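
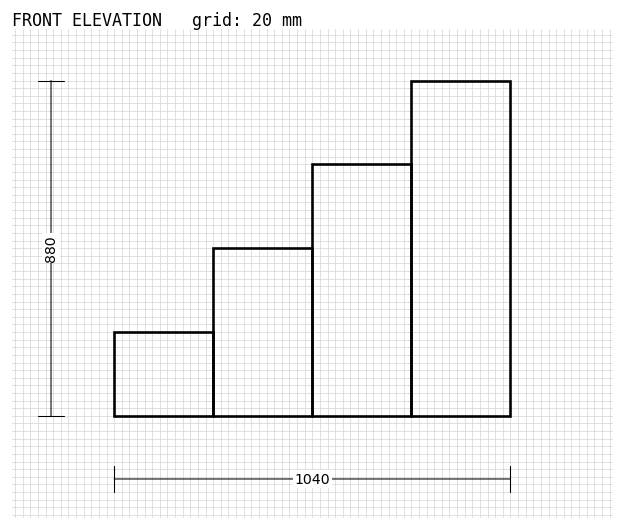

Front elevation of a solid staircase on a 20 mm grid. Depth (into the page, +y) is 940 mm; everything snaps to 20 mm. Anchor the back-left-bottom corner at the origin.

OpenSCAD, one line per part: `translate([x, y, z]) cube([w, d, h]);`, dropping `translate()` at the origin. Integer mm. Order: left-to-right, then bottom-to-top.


cube([260, 940, 220]);
translate([260, 0, 0]) cube([260, 940, 440]);
translate([520, 0, 0]) cube([260, 940, 660]);
translate([780, 0, 0]) cube([260, 940, 880]);


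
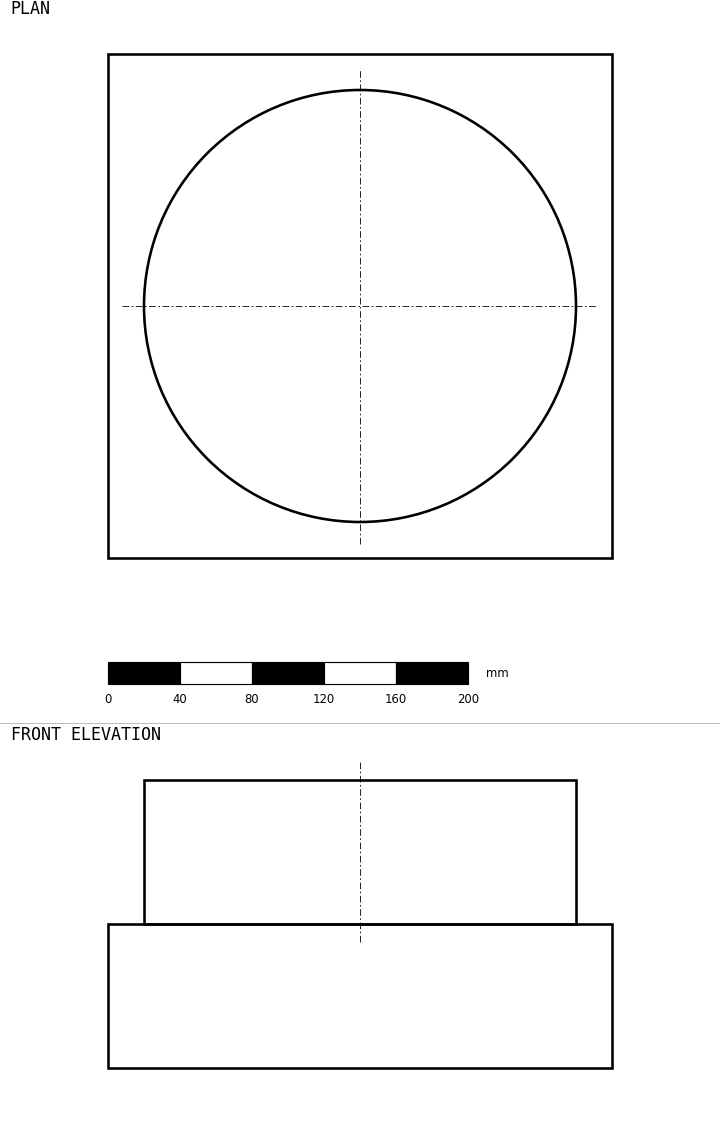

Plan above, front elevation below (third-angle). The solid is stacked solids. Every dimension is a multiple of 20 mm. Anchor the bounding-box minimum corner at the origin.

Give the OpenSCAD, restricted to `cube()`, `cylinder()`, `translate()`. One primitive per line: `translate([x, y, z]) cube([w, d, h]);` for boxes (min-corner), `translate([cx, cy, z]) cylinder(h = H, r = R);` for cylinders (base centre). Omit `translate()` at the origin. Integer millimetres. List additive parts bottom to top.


cube([280, 280, 80]);
translate([140, 140, 80]) cylinder(h = 80, r = 120);


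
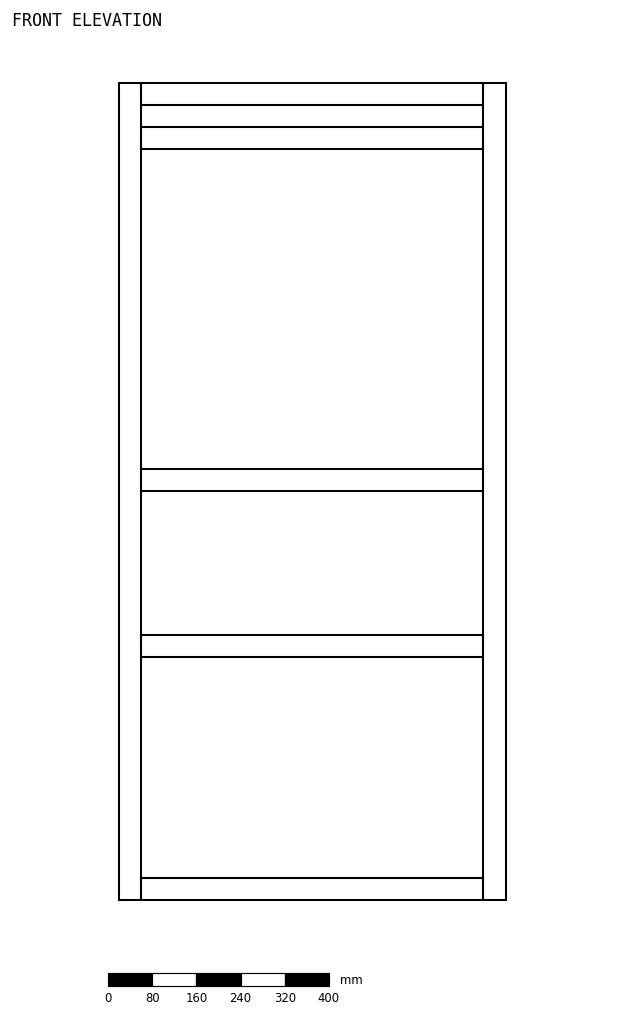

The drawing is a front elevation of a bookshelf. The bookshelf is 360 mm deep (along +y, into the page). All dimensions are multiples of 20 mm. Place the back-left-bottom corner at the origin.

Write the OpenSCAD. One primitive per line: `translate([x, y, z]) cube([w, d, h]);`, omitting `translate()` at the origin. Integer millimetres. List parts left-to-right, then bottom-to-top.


cube([40, 360, 1480]);
translate([40, 0, 0]) cube([620, 360, 40]);
translate([40, 0, 440]) cube([620, 360, 40]);
translate([40, 0, 740]) cube([620, 360, 40]);
translate([40, 0, 1360]) cube([620, 360, 40]);
translate([40, 0, 1440]) cube([620, 360, 40]);
translate([660, 0, 0]) cube([40, 360, 1480]);


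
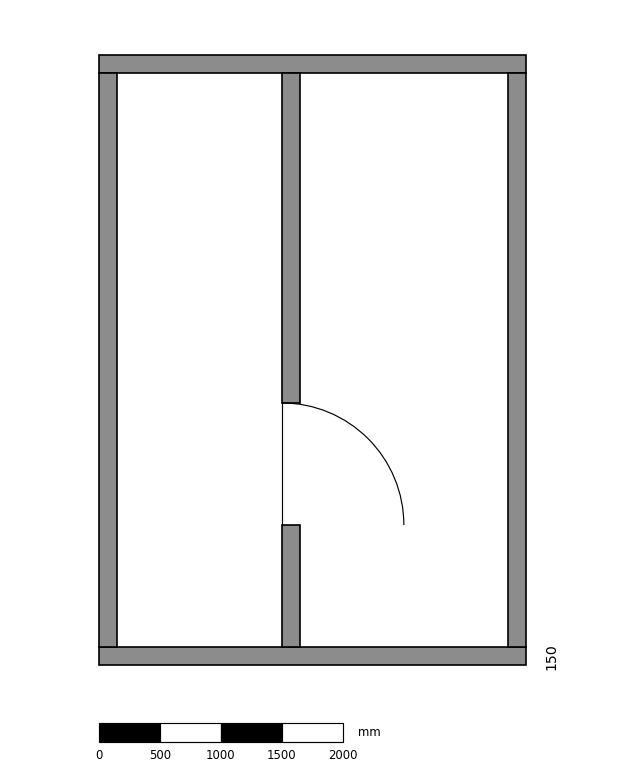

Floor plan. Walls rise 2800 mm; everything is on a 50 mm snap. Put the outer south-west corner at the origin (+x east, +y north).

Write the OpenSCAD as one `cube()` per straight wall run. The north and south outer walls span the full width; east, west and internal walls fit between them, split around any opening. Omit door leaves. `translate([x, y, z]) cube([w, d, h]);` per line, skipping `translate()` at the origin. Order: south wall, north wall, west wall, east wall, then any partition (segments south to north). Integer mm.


cube([3500, 150, 2800]);
translate([0, 4850, 0]) cube([3500, 150, 2800]);
translate([0, 150, 0]) cube([150, 4700, 2800]);
translate([3350, 150, 0]) cube([150, 4700, 2800]);
translate([1500, 150, 0]) cube([150, 1000, 2800]);
translate([1500, 2150, 0]) cube([150, 2700, 2800]);


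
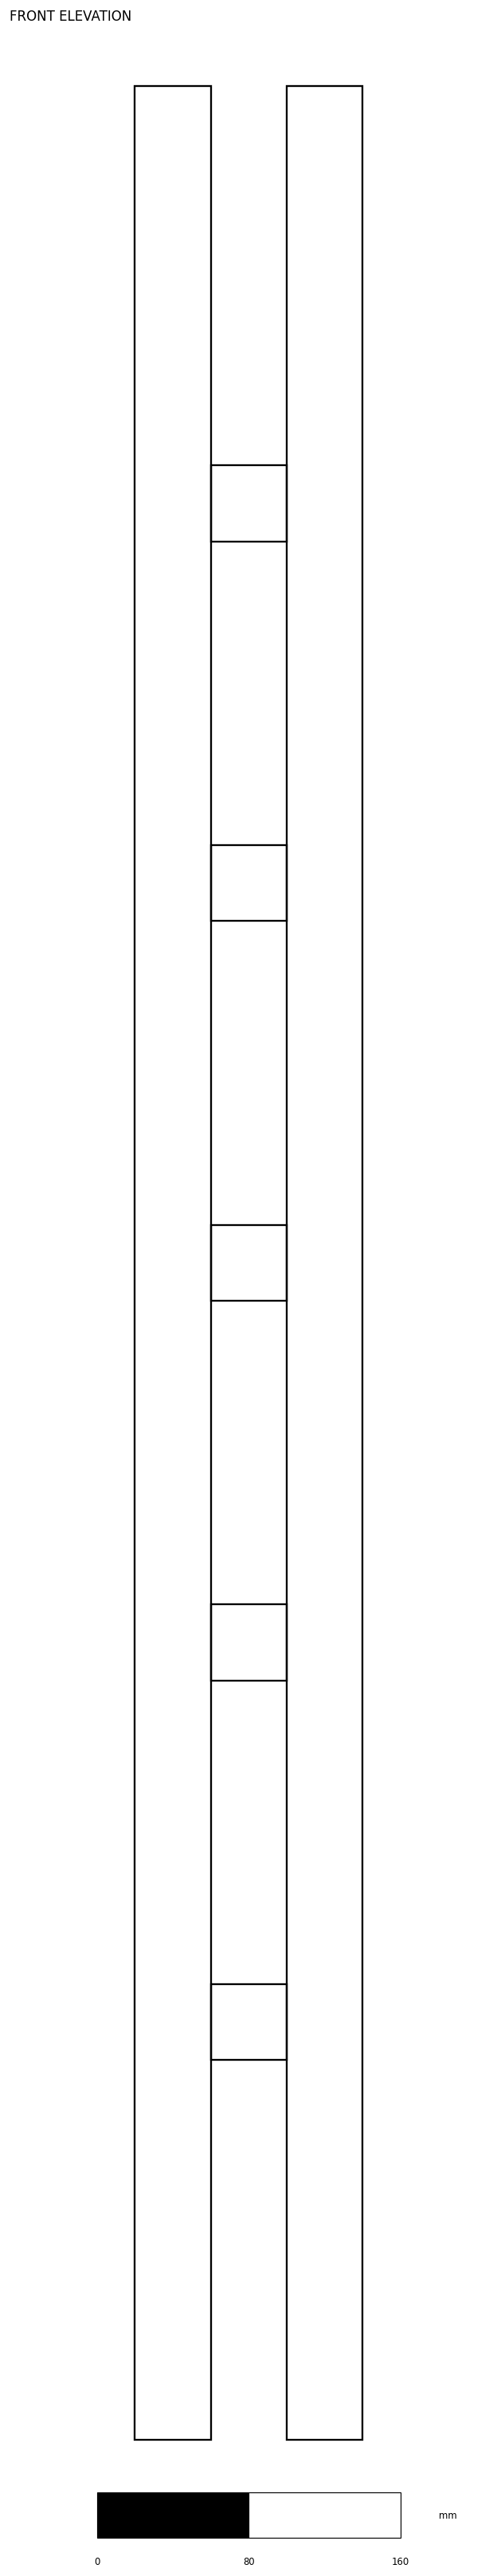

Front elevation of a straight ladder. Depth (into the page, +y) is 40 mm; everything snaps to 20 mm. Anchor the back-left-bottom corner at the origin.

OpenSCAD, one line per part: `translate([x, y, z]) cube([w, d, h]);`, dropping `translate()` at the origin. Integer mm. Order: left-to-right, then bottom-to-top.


cube([40, 40, 1240]);
translate([40, 0, 200]) cube([40, 40, 40]);
translate([40, 0, 400]) cube([40, 40, 40]);
translate([40, 0, 600]) cube([40, 40, 40]);
translate([40, 0, 800]) cube([40, 40, 40]);
translate([40, 0, 1000]) cube([40, 40, 40]);
translate([80, 0, 0]) cube([40, 40, 1240]);


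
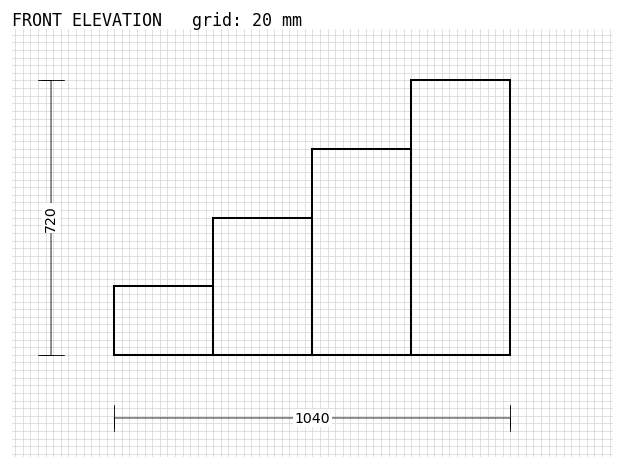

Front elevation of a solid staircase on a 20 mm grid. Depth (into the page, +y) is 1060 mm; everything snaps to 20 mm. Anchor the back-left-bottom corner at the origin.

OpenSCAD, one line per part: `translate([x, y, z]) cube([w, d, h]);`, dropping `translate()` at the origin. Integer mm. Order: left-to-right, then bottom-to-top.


cube([260, 1060, 180]);
translate([260, 0, 0]) cube([260, 1060, 360]);
translate([520, 0, 0]) cube([260, 1060, 540]);
translate([780, 0, 0]) cube([260, 1060, 720]);


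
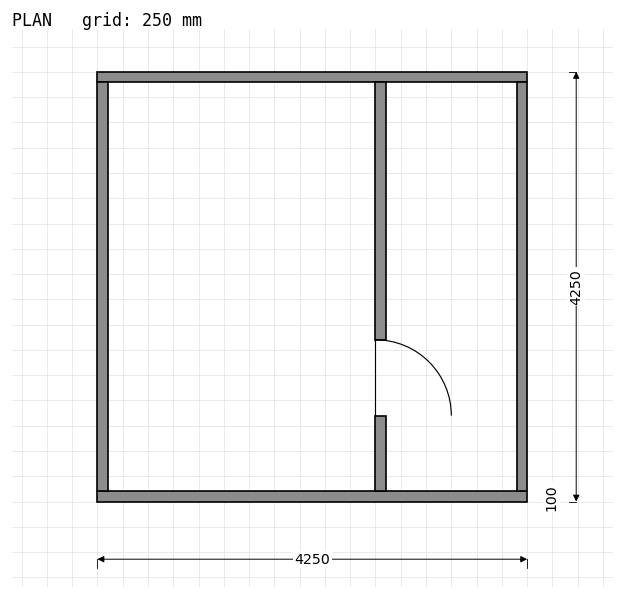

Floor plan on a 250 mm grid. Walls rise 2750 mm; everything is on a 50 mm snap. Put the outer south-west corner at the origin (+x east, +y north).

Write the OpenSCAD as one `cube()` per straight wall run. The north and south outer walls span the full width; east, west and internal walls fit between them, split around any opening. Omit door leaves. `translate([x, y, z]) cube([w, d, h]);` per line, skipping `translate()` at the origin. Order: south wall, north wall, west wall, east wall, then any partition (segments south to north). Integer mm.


cube([4250, 100, 2750]);
translate([0, 4150, 0]) cube([4250, 100, 2750]);
translate([0, 100, 0]) cube([100, 4050, 2750]);
translate([4150, 100, 0]) cube([100, 4050, 2750]);
translate([2750, 100, 0]) cube([100, 750, 2750]);
translate([2750, 1600, 0]) cube([100, 2550, 2750]);


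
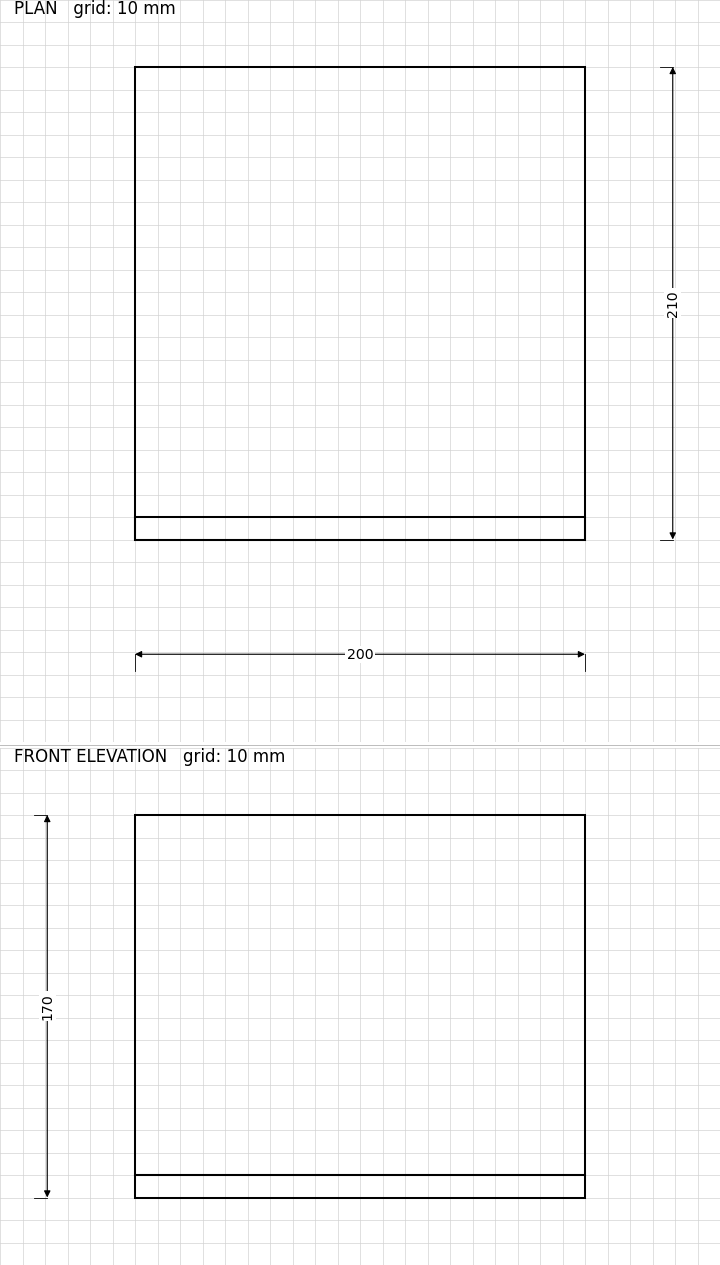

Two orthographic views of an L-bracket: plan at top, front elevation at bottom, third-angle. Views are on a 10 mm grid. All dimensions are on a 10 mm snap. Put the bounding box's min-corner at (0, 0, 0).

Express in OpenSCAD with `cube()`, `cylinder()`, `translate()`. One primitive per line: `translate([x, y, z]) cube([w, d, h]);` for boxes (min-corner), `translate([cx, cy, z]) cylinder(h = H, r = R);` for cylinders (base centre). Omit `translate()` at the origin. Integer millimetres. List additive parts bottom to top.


cube([200, 210, 10]);
translate([0, 0, 10]) cube([200, 10, 160]);


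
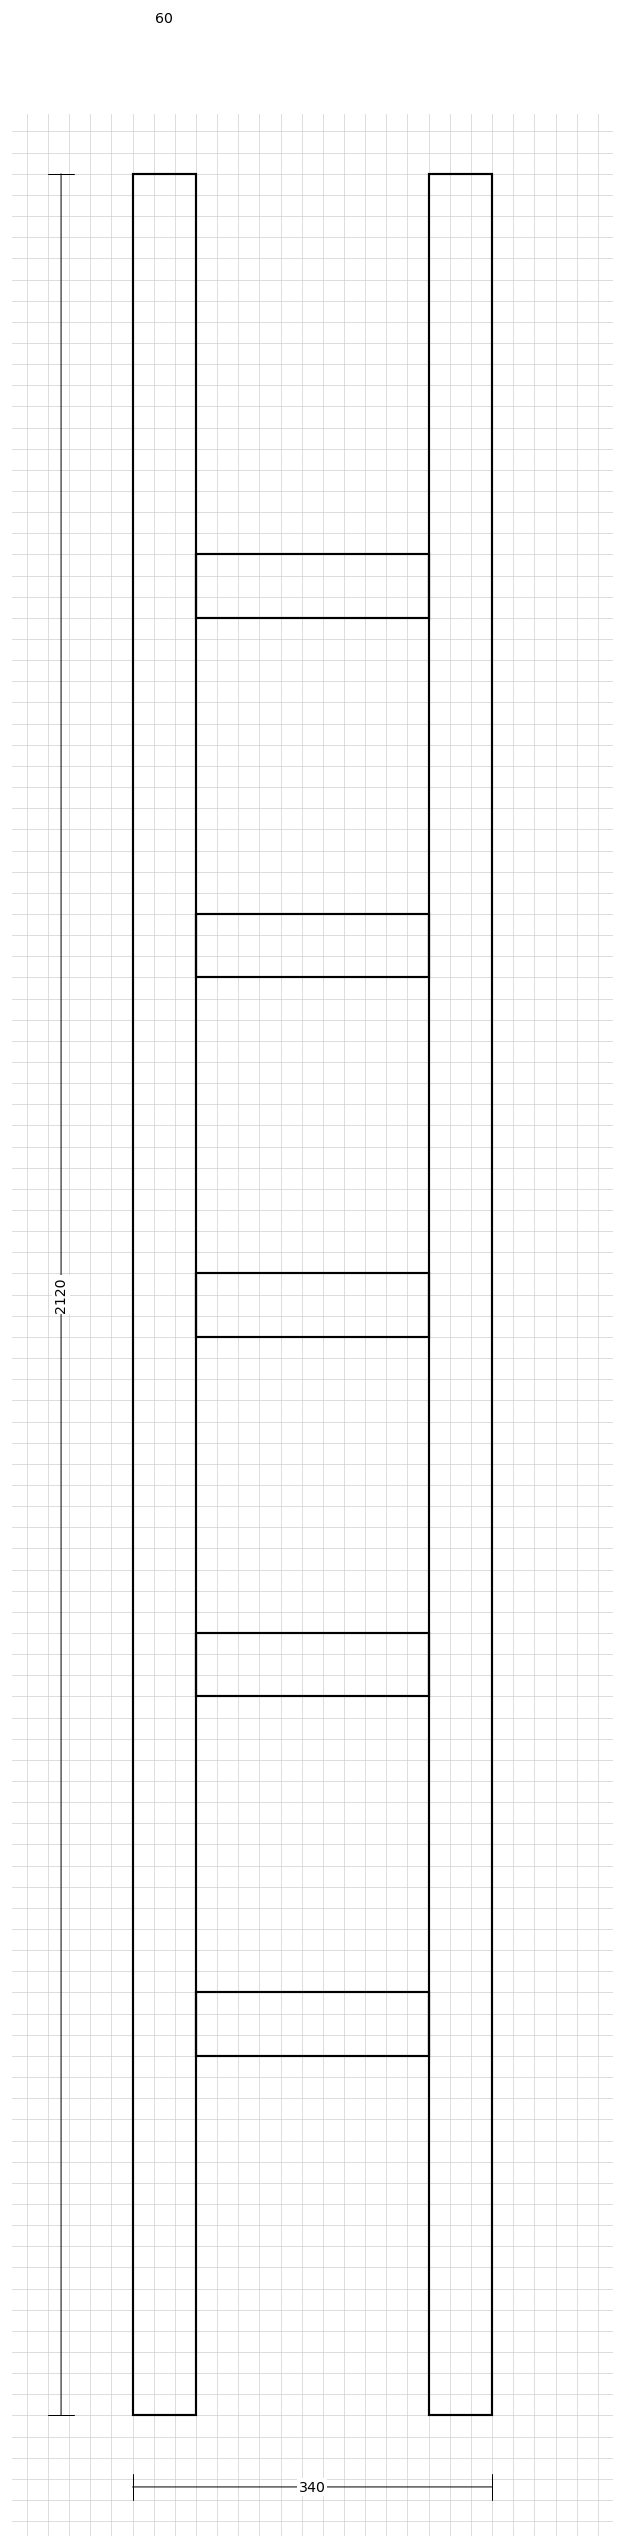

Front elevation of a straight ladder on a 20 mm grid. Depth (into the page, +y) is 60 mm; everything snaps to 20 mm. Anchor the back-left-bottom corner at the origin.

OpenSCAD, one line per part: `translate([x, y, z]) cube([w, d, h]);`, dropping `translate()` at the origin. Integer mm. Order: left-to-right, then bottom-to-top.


cube([60, 60, 2120]);
translate([60, 0, 340]) cube([220, 60, 60]);
translate([60, 0, 680]) cube([220, 60, 60]);
translate([60, 0, 1020]) cube([220, 60, 60]);
translate([60, 0, 1360]) cube([220, 60, 60]);
translate([60, 0, 1700]) cube([220, 60, 60]);
translate([280, 0, 0]) cube([60, 60, 2120]);


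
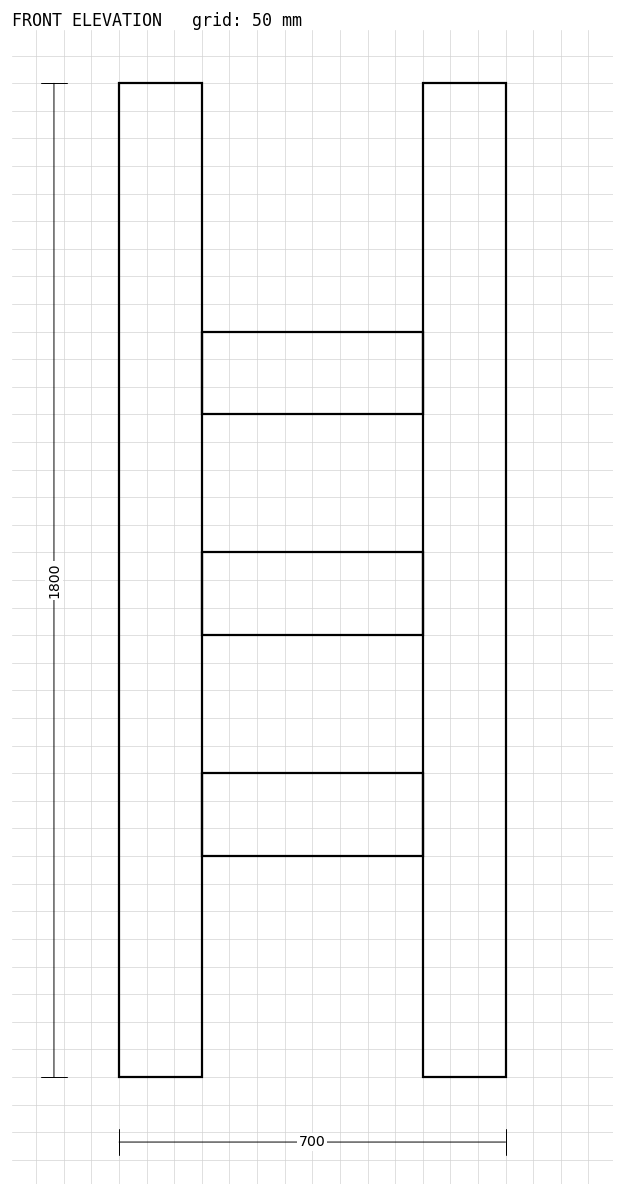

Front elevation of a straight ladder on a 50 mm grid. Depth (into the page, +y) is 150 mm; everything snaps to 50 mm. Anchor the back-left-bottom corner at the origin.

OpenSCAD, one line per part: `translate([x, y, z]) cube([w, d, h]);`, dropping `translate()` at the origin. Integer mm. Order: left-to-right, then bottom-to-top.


cube([150, 150, 1800]);
translate([150, 0, 400]) cube([400, 150, 150]);
translate([150, 0, 800]) cube([400, 150, 150]);
translate([150, 0, 1200]) cube([400, 150, 150]);
translate([550, 0, 0]) cube([150, 150, 1800]);


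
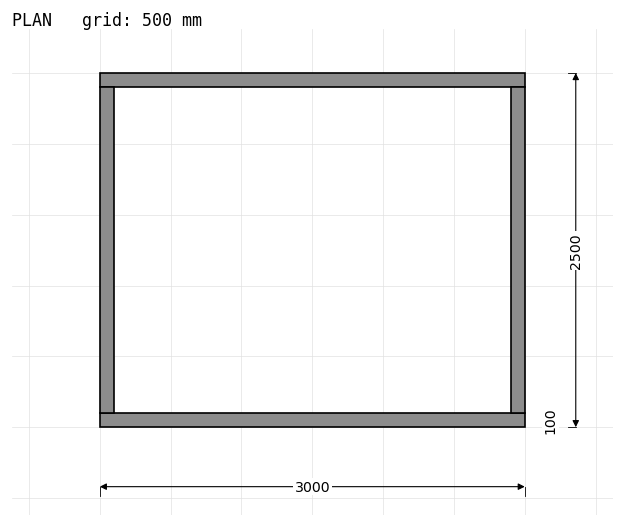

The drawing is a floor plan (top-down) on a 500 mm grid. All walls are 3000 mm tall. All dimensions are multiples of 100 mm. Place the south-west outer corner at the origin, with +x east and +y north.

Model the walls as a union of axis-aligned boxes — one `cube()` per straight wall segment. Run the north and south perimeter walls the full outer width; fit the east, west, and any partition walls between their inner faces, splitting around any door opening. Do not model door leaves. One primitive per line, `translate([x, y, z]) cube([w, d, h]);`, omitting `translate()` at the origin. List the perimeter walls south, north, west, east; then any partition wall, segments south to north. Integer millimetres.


cube([3000, 100, 3000]);
translate([0, 2400, 0]) cube([3000, 100, 3000]);
translate([0, 100, 0]) cube([100, 2300, 3000]);
translate([2900, 100, 0]) cube([100, 2300, 3000]);


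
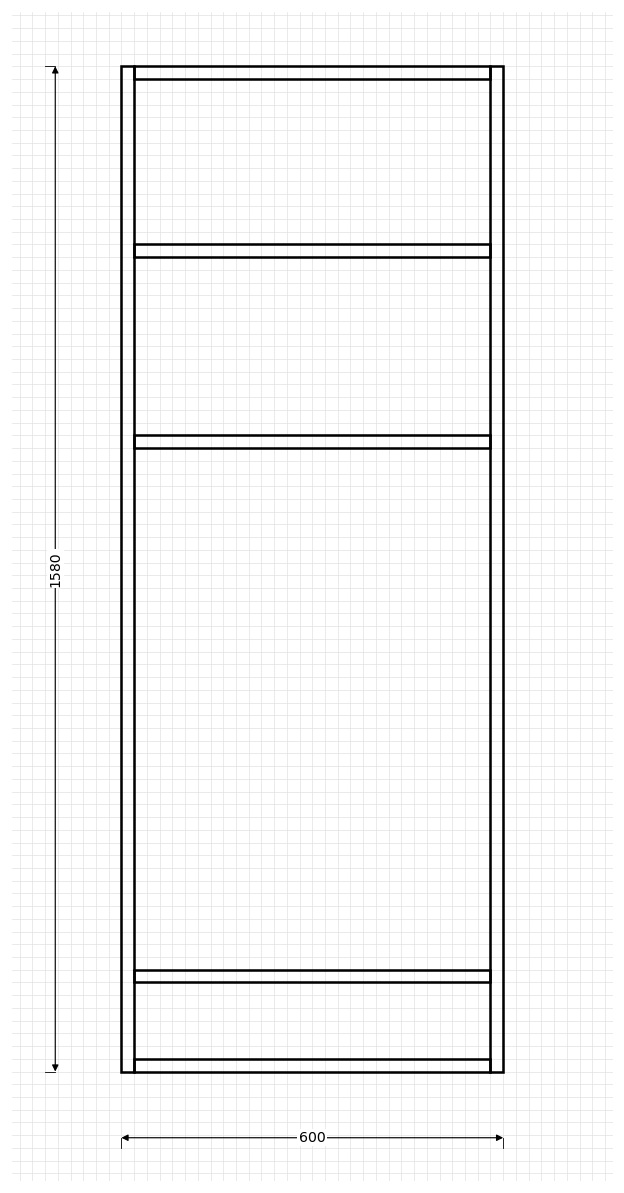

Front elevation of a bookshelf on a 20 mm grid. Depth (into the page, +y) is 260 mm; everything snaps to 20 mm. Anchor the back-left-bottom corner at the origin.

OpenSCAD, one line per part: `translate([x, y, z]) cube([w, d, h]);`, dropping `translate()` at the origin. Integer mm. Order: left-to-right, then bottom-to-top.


cube([20, 260, 1580]);
translate([20, 0, 0]) cube([560, 260, 20]);
translate([20, 0, 140]) cube([560, 260, 20]);
translate([20, 0, 980]) cube([560, 260, 20]);
translate([20, 0, 1280]) cube([560, 260, 20]);
translate([20, 0, 1560]) cube([560, 260, 20]);
translate([580, 0, 0]) cube([20, 260, 1580]);


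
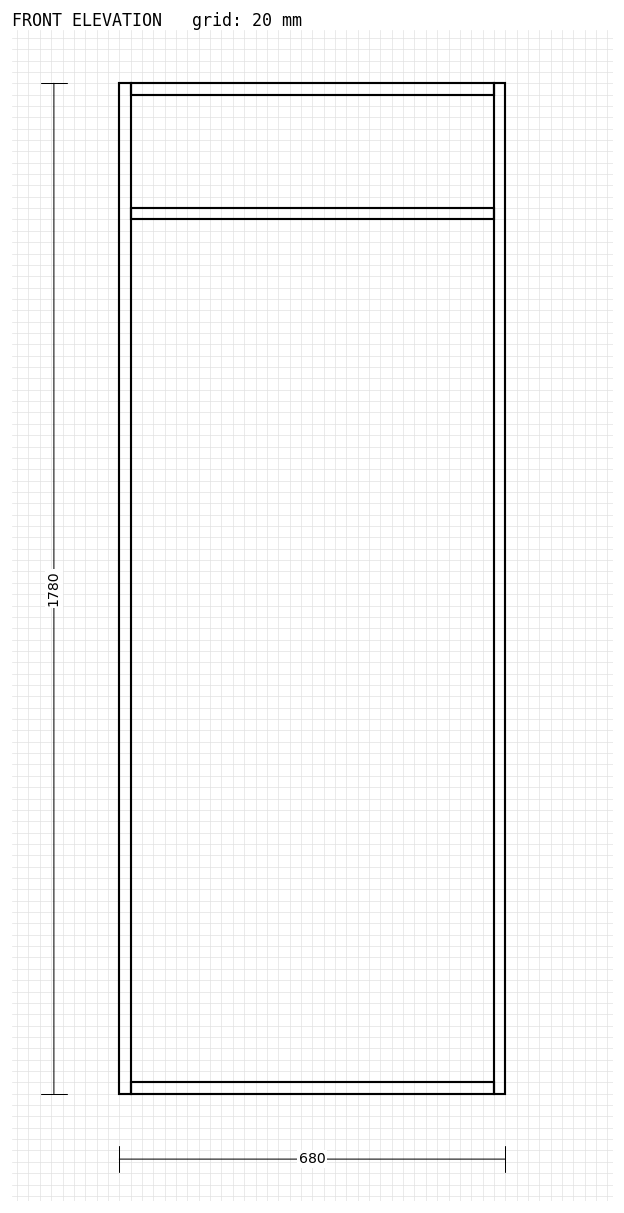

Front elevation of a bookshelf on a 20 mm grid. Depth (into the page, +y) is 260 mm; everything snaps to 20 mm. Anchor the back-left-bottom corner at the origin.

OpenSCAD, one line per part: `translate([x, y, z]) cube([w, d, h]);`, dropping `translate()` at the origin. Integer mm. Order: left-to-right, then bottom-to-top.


cube([20, 260, 1780]);
translate([20, 0, 0]) cube([640, 260, 20]);
translate([20, 0, 1540]) cube([640, 260, 20]);
translate([20, 0, 1760]) cube([640, 260, 20]);
translate([660, 0, 0]) cube([20, 260, 1780]);


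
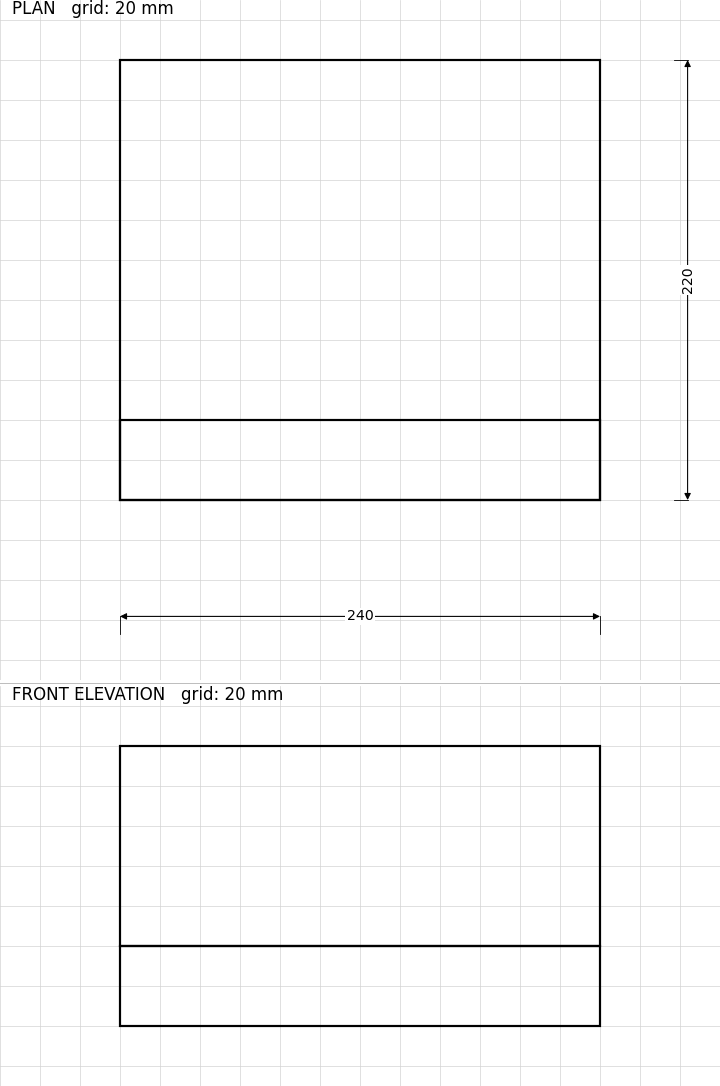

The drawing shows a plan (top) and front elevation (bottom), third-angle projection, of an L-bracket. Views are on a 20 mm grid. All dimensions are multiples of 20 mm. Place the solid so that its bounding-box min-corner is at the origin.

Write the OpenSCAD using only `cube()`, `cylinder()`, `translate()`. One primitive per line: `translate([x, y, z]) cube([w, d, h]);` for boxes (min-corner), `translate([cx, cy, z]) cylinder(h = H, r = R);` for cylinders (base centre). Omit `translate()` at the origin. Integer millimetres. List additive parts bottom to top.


cube([240, 220, 40]);
translate([0, 0, 40]) cube([240, 40, 100]);


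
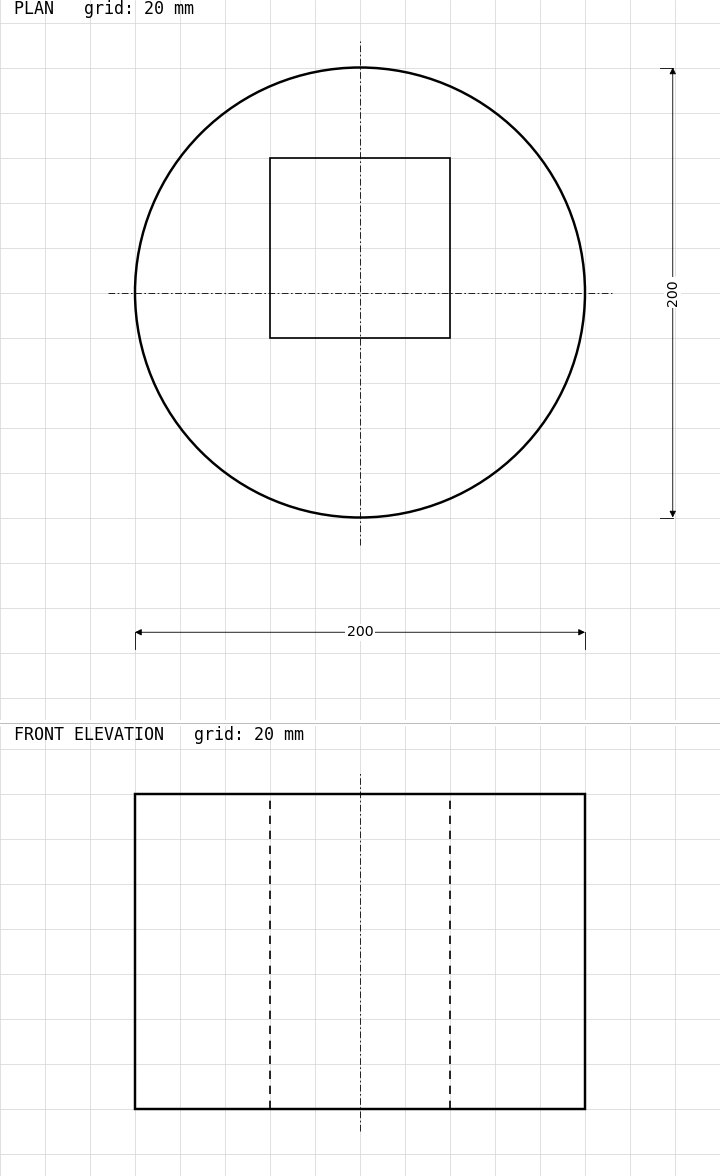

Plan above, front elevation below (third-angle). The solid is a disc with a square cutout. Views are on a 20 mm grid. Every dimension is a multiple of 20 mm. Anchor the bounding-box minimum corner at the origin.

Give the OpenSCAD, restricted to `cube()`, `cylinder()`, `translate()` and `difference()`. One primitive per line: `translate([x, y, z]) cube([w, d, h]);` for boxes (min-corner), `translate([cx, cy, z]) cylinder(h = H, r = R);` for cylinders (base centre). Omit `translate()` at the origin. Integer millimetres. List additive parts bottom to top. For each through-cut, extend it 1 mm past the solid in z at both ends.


difference() {
  translate([100, 100, 0]) cylinder(h = 140, r = 100);
  translate([60, 80, -1]) cube([80, 80, 142]);
}


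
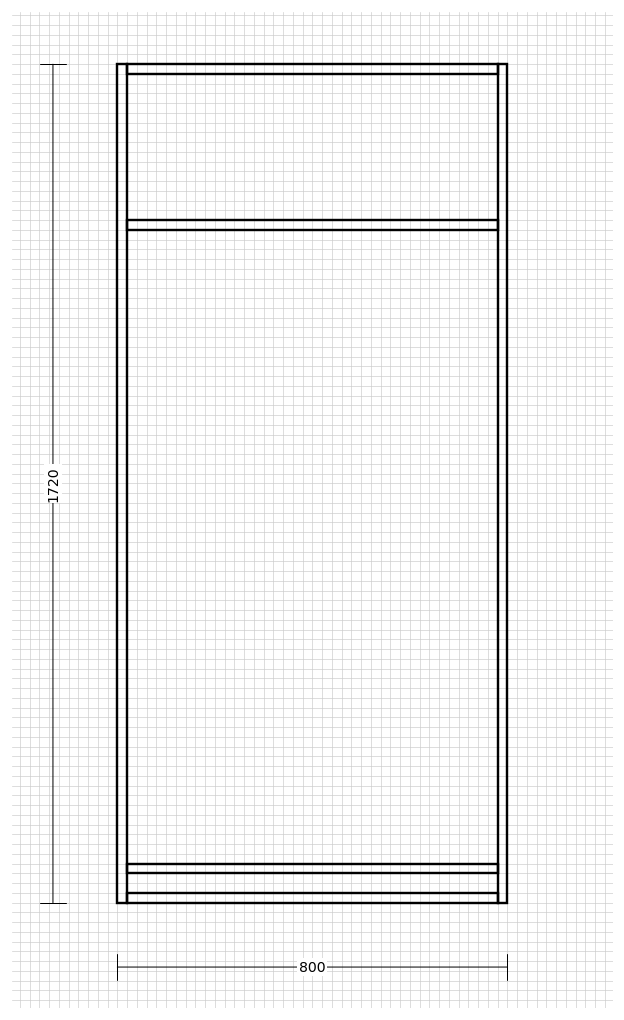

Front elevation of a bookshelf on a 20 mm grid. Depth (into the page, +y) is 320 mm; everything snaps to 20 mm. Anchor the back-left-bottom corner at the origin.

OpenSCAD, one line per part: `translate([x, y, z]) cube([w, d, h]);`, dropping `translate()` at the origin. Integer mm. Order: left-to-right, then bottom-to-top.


cube([20, 320, 1720]);
translate([20, 0, 0]) cube([760, 320, 20]);
translate([20, 0, 60]) cube([760, 320, 20]);
translate([20, 0, 1380]) cube([760, 320, 20]);
translate([20, 0, 1700]) cube([760, 320, 20]);
translate([780, 0, 0]) cube([20, 320, 1720]);


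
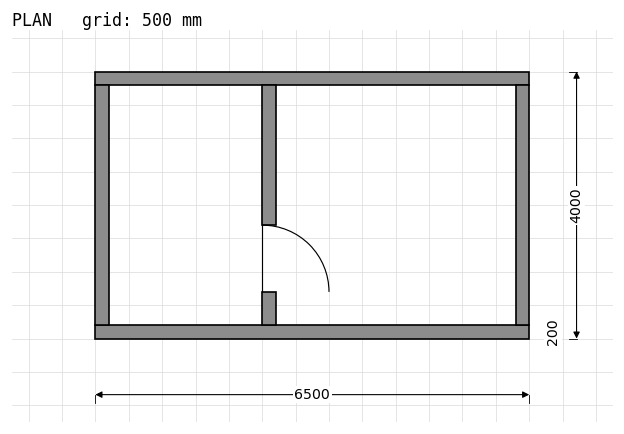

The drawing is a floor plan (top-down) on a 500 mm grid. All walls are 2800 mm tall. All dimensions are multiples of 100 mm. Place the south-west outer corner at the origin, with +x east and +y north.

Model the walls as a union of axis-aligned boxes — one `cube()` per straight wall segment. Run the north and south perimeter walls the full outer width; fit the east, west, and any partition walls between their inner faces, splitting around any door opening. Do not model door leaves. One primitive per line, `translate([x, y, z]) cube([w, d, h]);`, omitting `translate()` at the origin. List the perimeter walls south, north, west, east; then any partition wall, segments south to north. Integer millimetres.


cube([6500, 200, 2800]);
translate([0, 3800, 0]) cube([6500, 200, 2800]);
translate([0, 200, 0]) cube([200, 3600, 2800]);
translate([6300, 200, 0]) cube([200, 3600, 2800]);
translate([2500, 200, 0]) cube([200, 500, 2800]);
translate([2500, 1700, 0]) cube([200, 2100, 2800]);


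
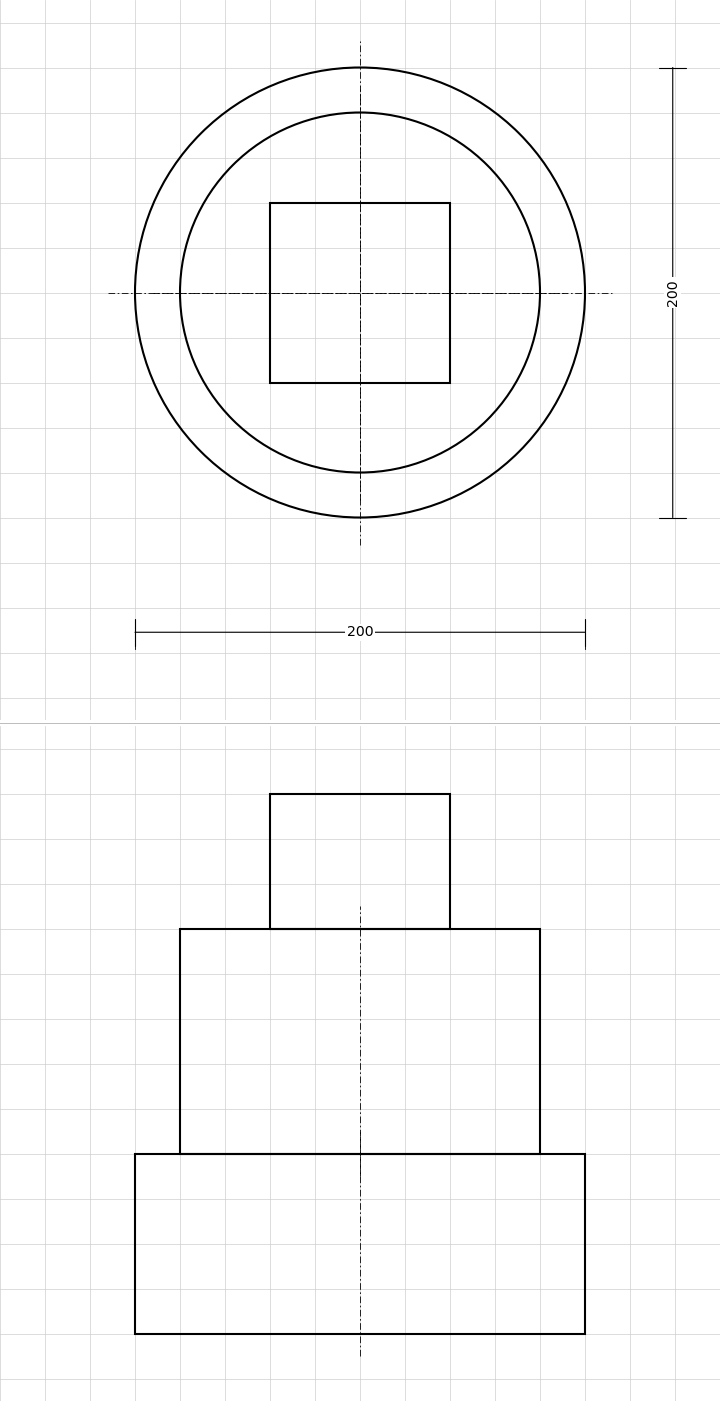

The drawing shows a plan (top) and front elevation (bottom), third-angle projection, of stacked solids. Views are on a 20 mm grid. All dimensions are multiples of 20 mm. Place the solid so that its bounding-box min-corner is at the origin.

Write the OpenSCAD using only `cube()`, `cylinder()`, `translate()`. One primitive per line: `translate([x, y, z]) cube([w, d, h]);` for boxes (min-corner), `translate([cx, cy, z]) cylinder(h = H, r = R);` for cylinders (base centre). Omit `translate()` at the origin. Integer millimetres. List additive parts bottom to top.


translate([100, 100, 0]) cylinder(h = 80, r = 100);
translate([100, 100, 80]) cylinder(h = 100, r = 80);
translate([60, 60, 180]) cube([80, 80, 60]);


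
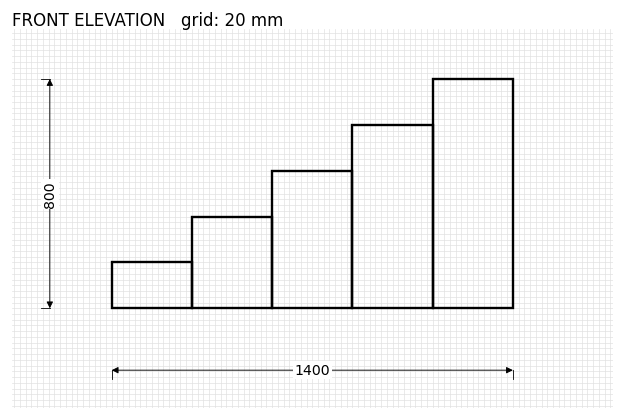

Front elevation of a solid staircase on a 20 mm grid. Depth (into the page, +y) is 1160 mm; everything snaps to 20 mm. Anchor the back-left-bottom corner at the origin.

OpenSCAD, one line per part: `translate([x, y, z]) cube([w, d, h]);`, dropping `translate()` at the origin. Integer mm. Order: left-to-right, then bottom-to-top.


cube([280, 1160, 160]);
translate([280, 0, 0]) cube([280, 1160, 320]);
translate([560, 0, 0]) cube([280, 1160, 480]);
translate([840, 0, 0]) cube([280, 1160, 640]);
translate([1120, 0, 0]) cube([280, 1160, 800]);


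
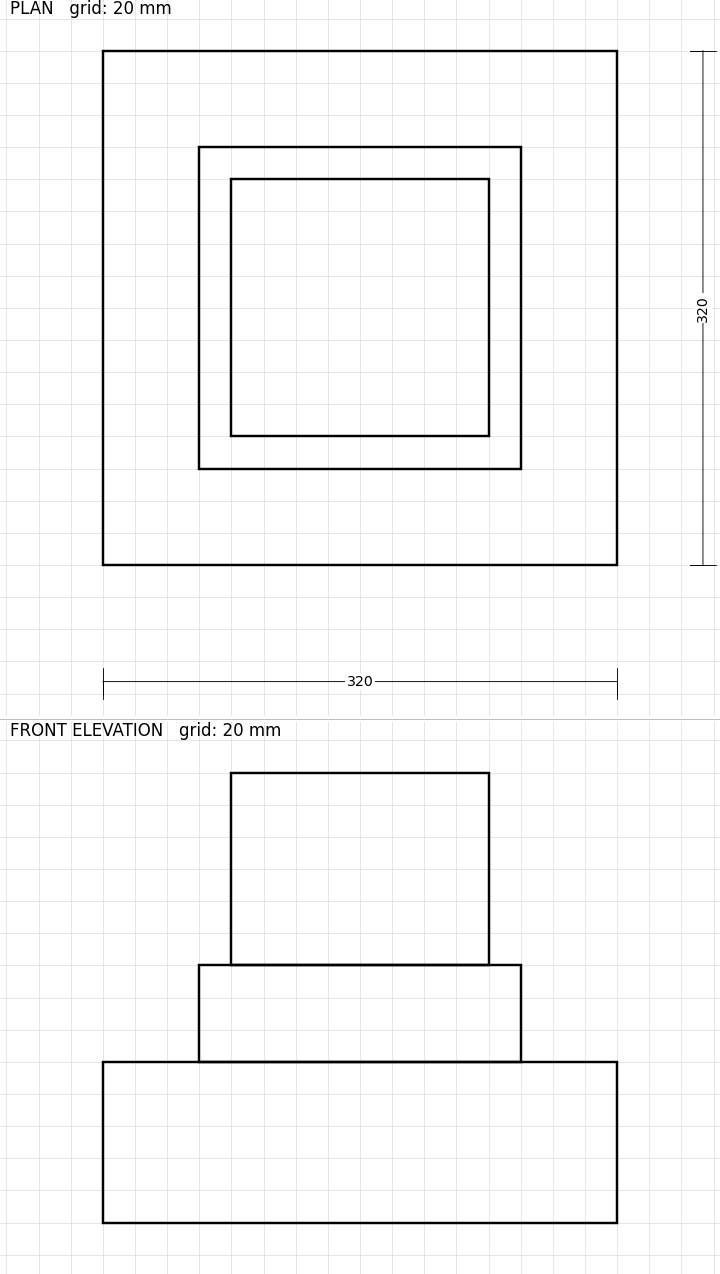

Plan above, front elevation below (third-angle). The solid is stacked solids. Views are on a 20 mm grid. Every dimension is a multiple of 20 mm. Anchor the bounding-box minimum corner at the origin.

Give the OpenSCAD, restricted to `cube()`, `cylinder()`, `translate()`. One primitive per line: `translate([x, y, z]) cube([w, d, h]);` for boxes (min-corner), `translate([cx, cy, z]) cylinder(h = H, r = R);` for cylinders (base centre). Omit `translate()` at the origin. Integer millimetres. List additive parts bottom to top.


cube([320, 320, 100]);
translate([60, 60, 100]) cube([200, 200, 60]);
translate([80, 80, 160]) cube([160, 160, 120]);


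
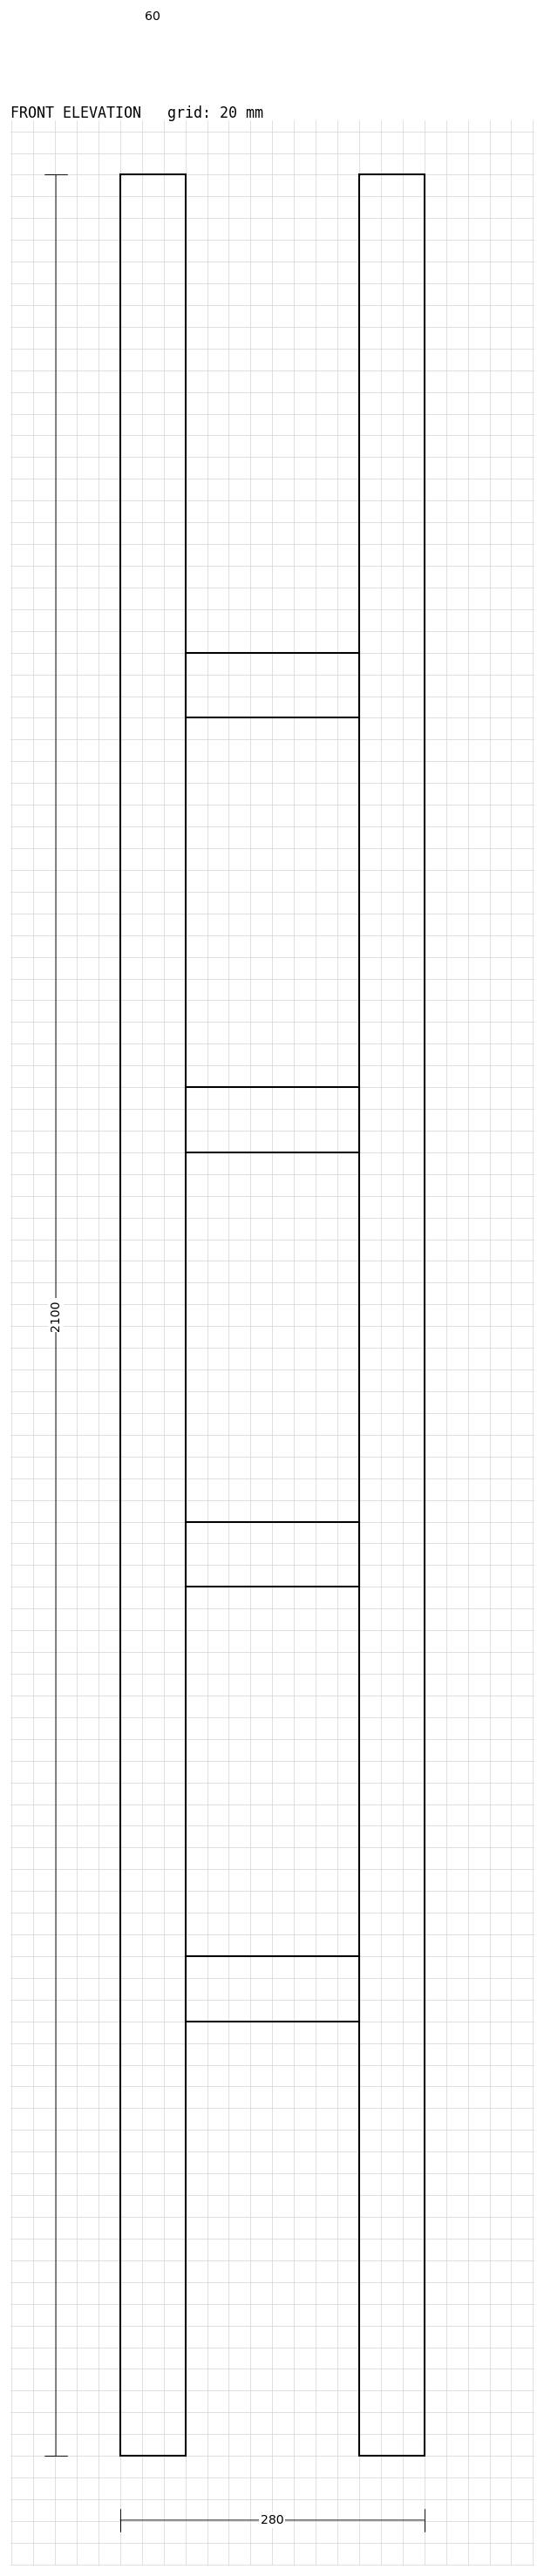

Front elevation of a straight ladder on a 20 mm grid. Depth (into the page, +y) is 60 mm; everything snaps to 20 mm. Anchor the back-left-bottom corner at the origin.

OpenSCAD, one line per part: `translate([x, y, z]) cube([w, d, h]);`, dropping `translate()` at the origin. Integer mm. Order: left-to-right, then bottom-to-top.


cube([60, 60, 2100]);
translate([60, 0, 400]) cube([160, 60, 60]);
translate([60, 0, 800]) cube([160, 60, 60]);
translate([60, 0, 1200]) cube([160, 60, 60]);
translate([60, 0, 1600]) cube([160, 60, 60]);
translate([220, 0, 0]) cube([60, 60, 2100]);


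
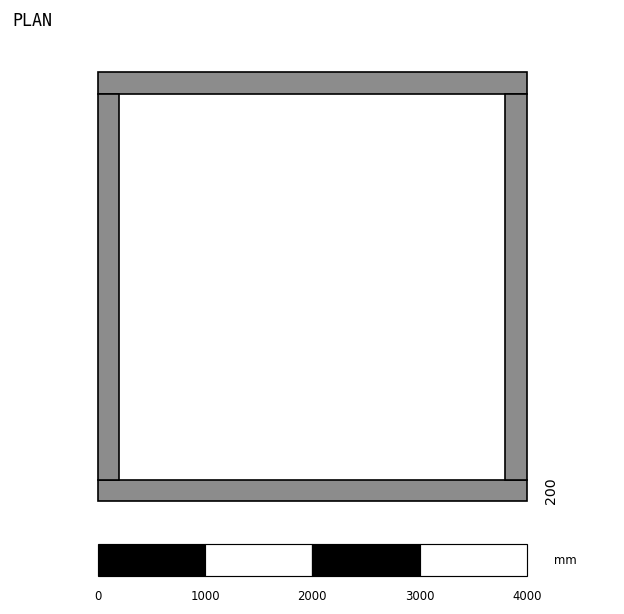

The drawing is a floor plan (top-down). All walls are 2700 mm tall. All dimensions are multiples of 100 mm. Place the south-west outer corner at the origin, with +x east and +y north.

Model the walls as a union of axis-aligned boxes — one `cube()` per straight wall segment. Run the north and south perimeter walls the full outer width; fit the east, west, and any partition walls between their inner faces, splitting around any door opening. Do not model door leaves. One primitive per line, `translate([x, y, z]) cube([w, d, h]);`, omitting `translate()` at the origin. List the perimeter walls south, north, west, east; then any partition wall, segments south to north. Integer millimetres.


cube([4000, 200, 2700]);
translate([0, 3800, 0]) cube([4000, 200, 2700]);
translate([0, 200, 0]) cube([200, 3600, 2700]);
translate([3800, 200, 0]) cube([200, 3600, 2700]);


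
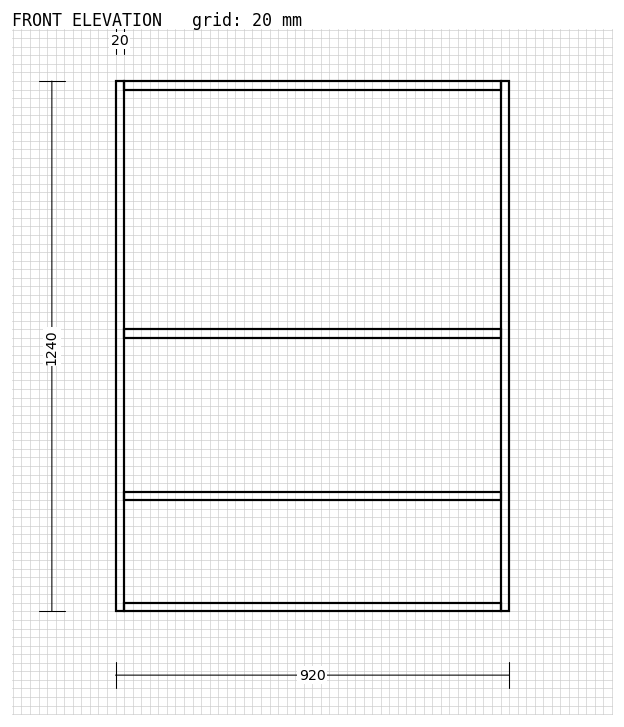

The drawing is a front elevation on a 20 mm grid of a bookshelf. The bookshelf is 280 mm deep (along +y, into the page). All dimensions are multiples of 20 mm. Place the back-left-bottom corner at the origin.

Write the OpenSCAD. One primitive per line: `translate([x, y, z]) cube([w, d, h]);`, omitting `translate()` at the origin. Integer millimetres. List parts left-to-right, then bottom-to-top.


cube([20, 280, 1240]);
translate([20, 0, 0]) cube([880, 280, 20]);
translate([20, 0, 260]) cube([880, 280, 20]);
translate([20, 0, 640]) cube([880, 280, 20]);
translate([20, 0, 1220]) cube([880, 280, 20]);
translate([900, 0, 0]) cube([20, 280, 1240]);


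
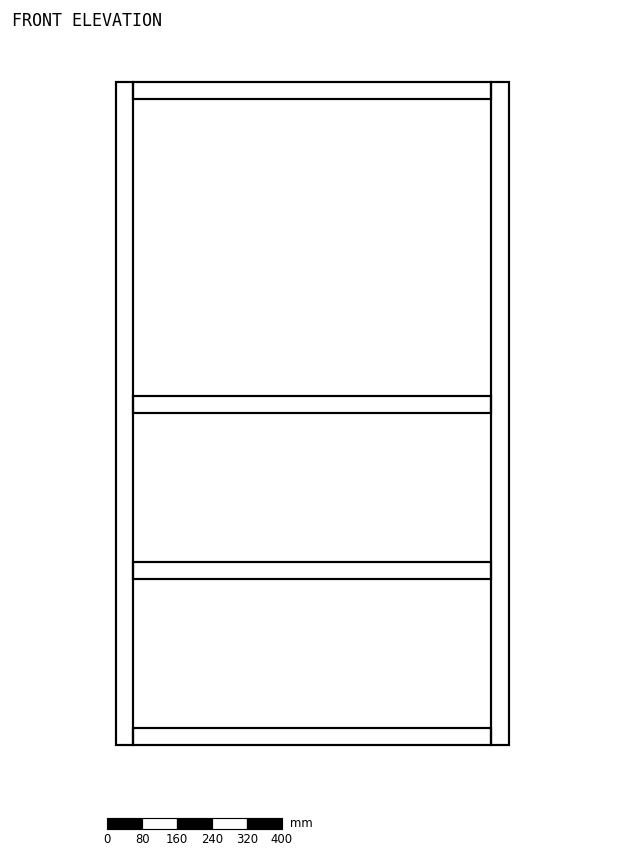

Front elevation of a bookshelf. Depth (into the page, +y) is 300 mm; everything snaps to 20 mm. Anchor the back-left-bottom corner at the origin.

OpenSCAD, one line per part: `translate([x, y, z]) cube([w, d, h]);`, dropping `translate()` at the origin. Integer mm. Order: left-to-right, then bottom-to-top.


cube([40, 300, 1520]);
translate([40, 0, 0]) cube([820, 300, 40]);
translate([40, 0, 380]) cube([820, 300, 40]);
translate([40, 0, 760]) cube([820, 300, 40]);
translate([40, 0, 1480]) cube([820, 300, 40]);
translate([860, 0, 0]) cube([40, 300, 1520]);


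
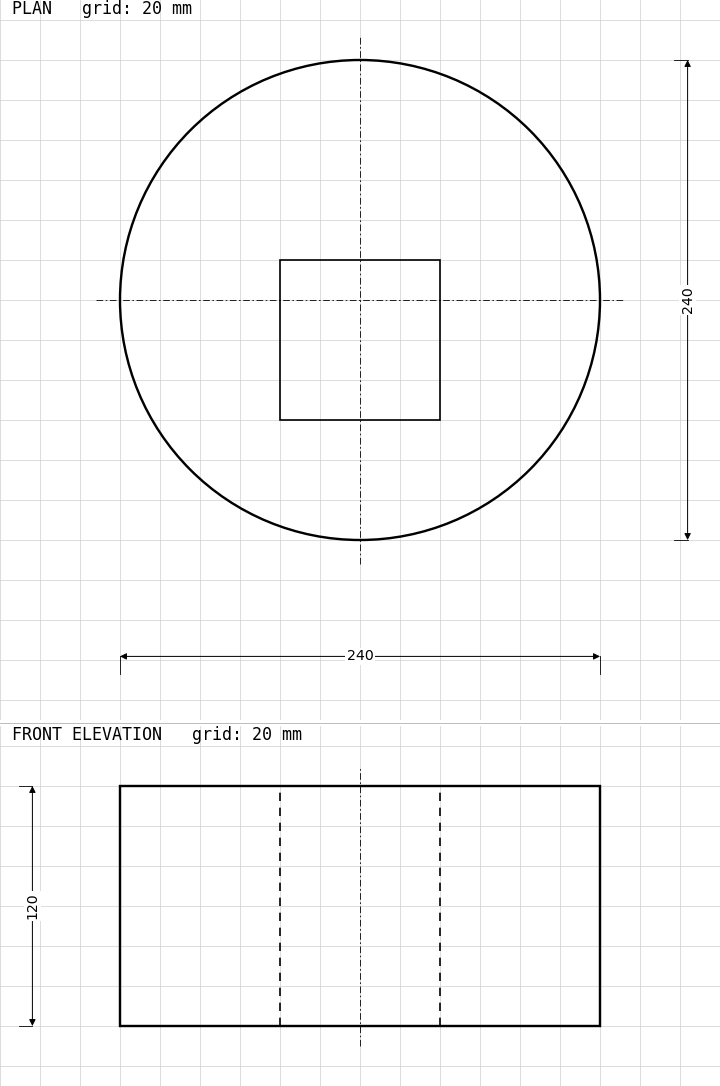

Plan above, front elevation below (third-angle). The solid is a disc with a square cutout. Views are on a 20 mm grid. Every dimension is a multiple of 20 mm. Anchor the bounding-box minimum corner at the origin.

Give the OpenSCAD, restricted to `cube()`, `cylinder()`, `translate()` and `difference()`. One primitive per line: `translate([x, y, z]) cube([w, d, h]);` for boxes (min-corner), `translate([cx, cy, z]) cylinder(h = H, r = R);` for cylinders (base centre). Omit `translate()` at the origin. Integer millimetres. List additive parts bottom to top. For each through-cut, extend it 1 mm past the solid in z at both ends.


difference() {
  translate([120, 120, 0]) cylinder(h = 120, r = 120);
  translate([80, 60, -1]) cube([80, 80, 122]);
}


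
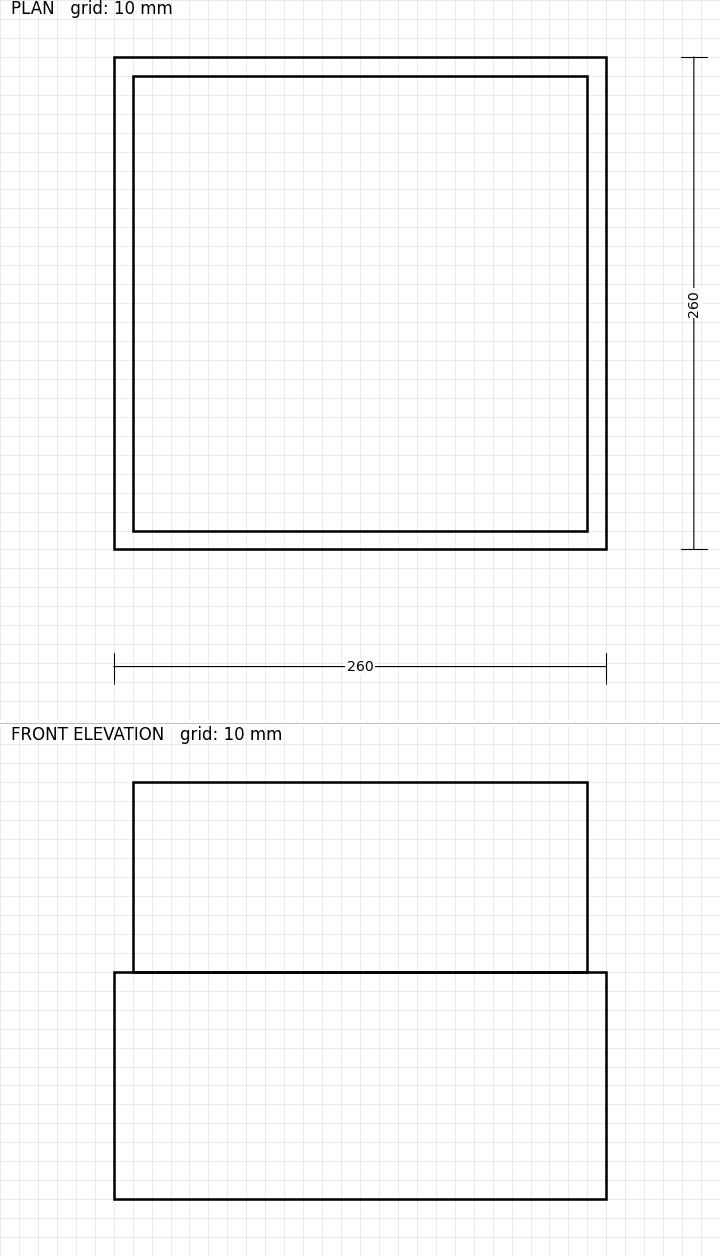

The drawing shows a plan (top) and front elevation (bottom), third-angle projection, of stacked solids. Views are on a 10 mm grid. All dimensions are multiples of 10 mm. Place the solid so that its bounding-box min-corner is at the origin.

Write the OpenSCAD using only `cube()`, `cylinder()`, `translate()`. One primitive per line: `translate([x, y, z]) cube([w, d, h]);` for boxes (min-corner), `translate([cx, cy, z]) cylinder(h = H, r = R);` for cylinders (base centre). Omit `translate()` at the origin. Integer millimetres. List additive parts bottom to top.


cube([260, 260, 120]);
translate([10, 10, 120]) cube([240, 240, 100]);


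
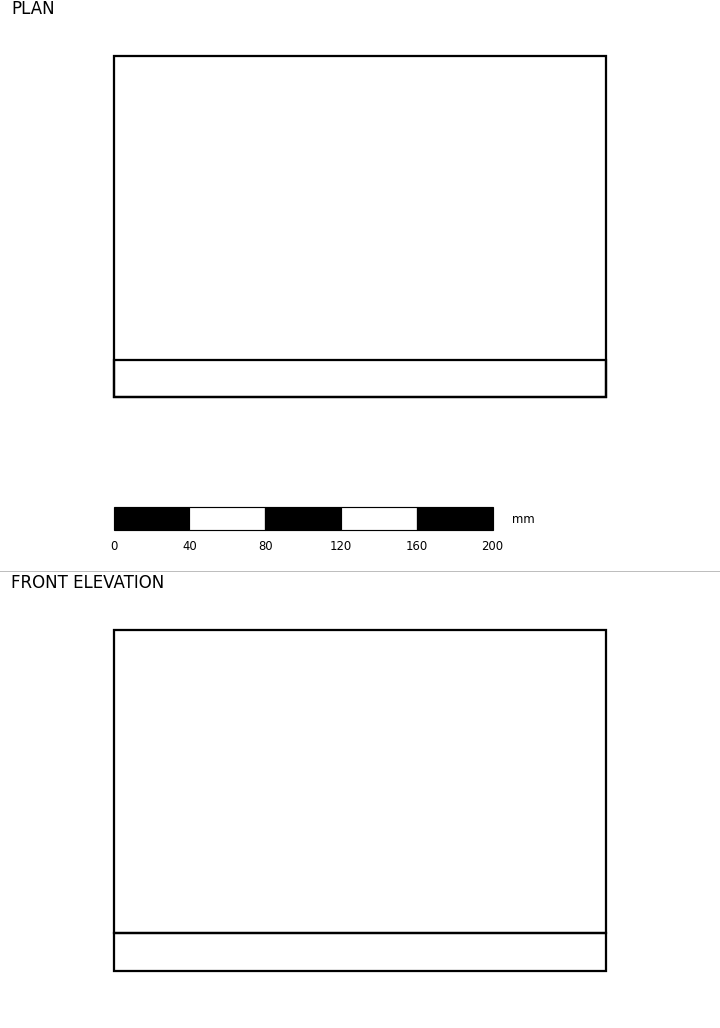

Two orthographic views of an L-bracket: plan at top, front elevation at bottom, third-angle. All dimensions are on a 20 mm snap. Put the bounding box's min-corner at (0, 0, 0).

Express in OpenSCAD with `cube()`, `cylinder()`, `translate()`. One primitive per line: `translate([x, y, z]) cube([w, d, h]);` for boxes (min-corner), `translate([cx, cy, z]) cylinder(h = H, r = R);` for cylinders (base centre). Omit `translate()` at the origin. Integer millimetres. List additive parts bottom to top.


cube([260, 180, 20]);
translate([0, 0, 20]) cube([260, 20, 160]);


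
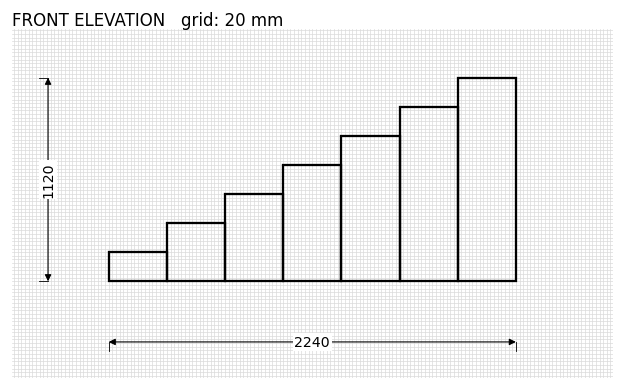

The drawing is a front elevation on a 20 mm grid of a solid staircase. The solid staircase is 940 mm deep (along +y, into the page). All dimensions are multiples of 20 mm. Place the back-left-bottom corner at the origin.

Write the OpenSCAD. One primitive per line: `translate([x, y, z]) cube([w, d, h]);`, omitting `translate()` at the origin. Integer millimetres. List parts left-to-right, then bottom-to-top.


cube([320, 940, 160]);
translate([320, 0, 0]) cube([320, 940, 320]);
translate([640, 0, 0]) cube([320, 940, 480]);
translate([960, 0, 0]) cube([320, 940, 640]);
translate([1280, 0, 0]) cube([320, 940, 800]);
translate([1600, 0, 0]) cube([320, 940, 960]);
translate([1920, 0, 0]) cube([320, 940, 1120]);


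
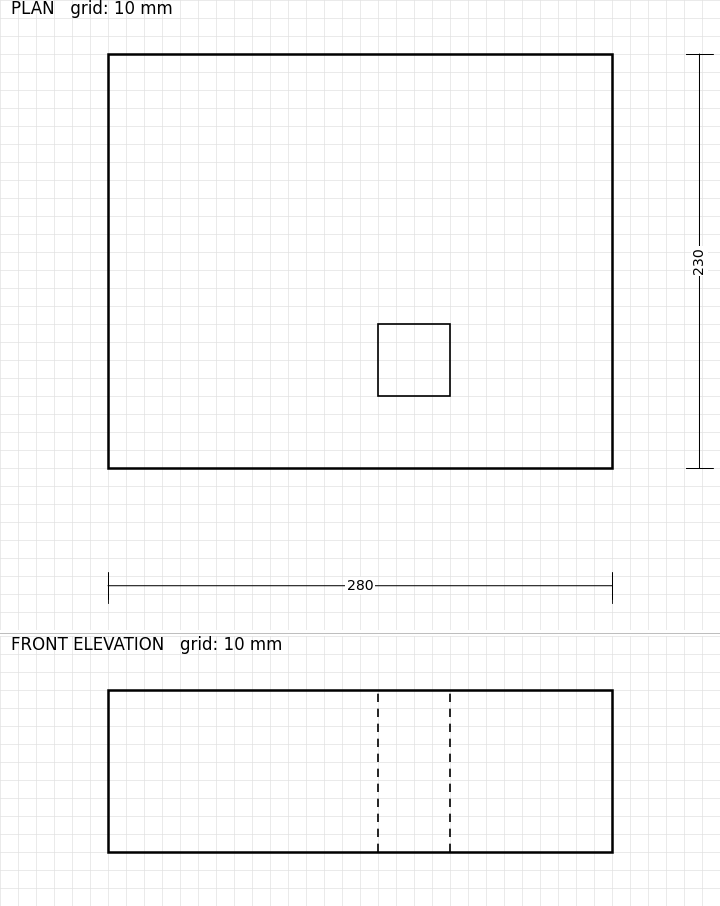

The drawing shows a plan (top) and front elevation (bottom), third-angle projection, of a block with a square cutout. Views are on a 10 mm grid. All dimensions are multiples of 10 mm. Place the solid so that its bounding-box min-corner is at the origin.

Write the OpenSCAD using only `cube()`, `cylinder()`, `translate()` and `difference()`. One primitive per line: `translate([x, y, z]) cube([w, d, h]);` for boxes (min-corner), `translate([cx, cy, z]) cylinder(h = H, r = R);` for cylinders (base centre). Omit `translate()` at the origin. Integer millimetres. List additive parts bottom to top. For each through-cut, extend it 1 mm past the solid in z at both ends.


difference() {
  cube([280, 230, 90]);
  translate([150, 40, -1]) cube([40, 40, 92]);
}


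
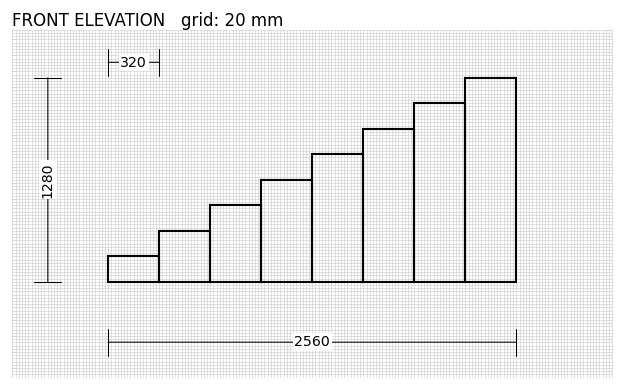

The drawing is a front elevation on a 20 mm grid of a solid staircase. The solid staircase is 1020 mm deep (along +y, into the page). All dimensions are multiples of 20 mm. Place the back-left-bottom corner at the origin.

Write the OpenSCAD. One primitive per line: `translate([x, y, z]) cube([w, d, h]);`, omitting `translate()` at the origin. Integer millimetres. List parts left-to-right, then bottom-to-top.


cube([320, 1020, 160]);
translate([320, 0, 0]) cube([320, 1020, 320]);
translate([640, 0, 0]) cube([320, 1020, 480]);
translate([960, 0, 0]) cube([320, 1020, 640]);
translate([1280, 0, 0]) cube([320, 1020, 800]);
translate([1600, 0, 0]) cube([320, 1020, 960]);
translate([1920, 0, 0]) cube([320, 1020, 1120]);
translate([2240, 0, 0]) cube([320, 1020, 1280]);


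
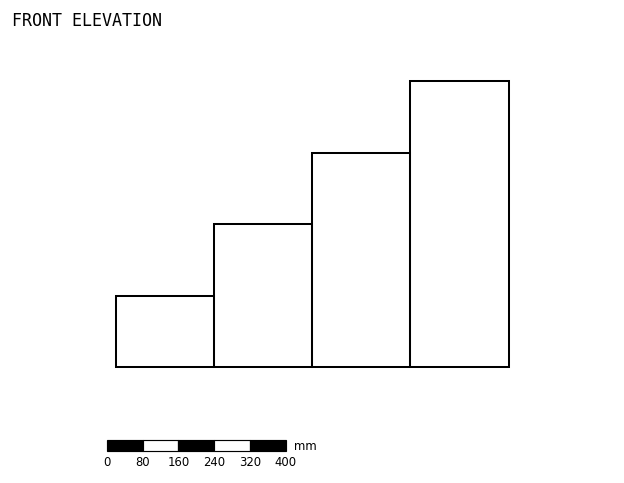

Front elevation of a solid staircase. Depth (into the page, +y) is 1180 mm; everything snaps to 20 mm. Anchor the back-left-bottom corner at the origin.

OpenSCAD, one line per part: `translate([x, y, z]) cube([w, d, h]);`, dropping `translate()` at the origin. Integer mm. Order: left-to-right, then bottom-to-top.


cube([220, 1180, 160]);
translate([220, 0, 0]) cube([220, 1180, 320]);
translate([440, 0, 0]) cube([220, 1180, 480]);
translate([660, 0, 0]) cube([220, 1180, 640]);


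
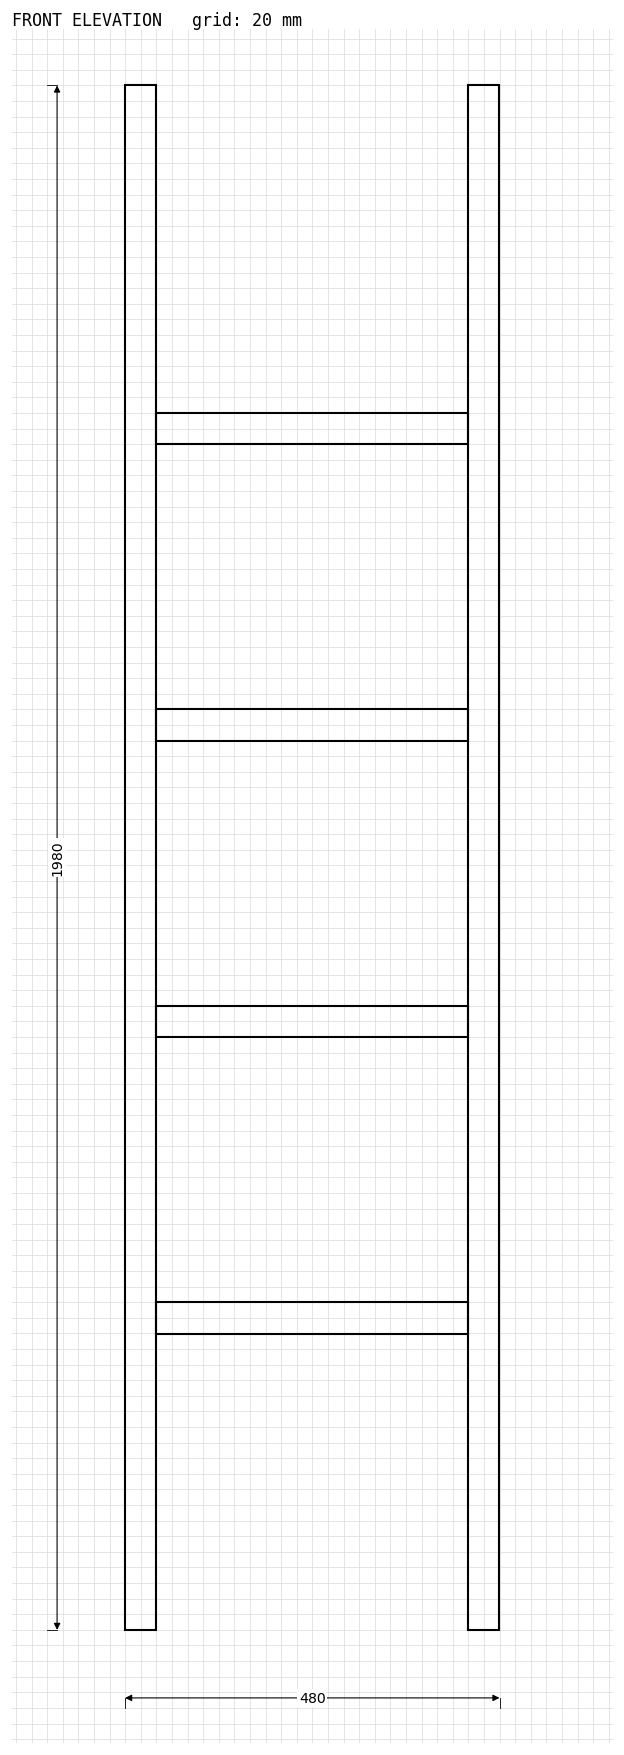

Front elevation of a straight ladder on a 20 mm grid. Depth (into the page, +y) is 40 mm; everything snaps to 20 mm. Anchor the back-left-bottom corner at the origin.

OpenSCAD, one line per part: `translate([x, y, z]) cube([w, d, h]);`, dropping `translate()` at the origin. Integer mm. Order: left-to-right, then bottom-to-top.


cube([40, 40, 1980]);
translate([40, 0, 380]) cube([400, 40, 40]);
translate([40, 0, 760]) cube([400, 40, 40]);
translate([40, 0, 1140]) cube([400, 40, 40]);
translate([40, 0, 1520]) cube([400, 40, 40]);
translate([440, 0, 0]) cube([40, 40, 1980]);


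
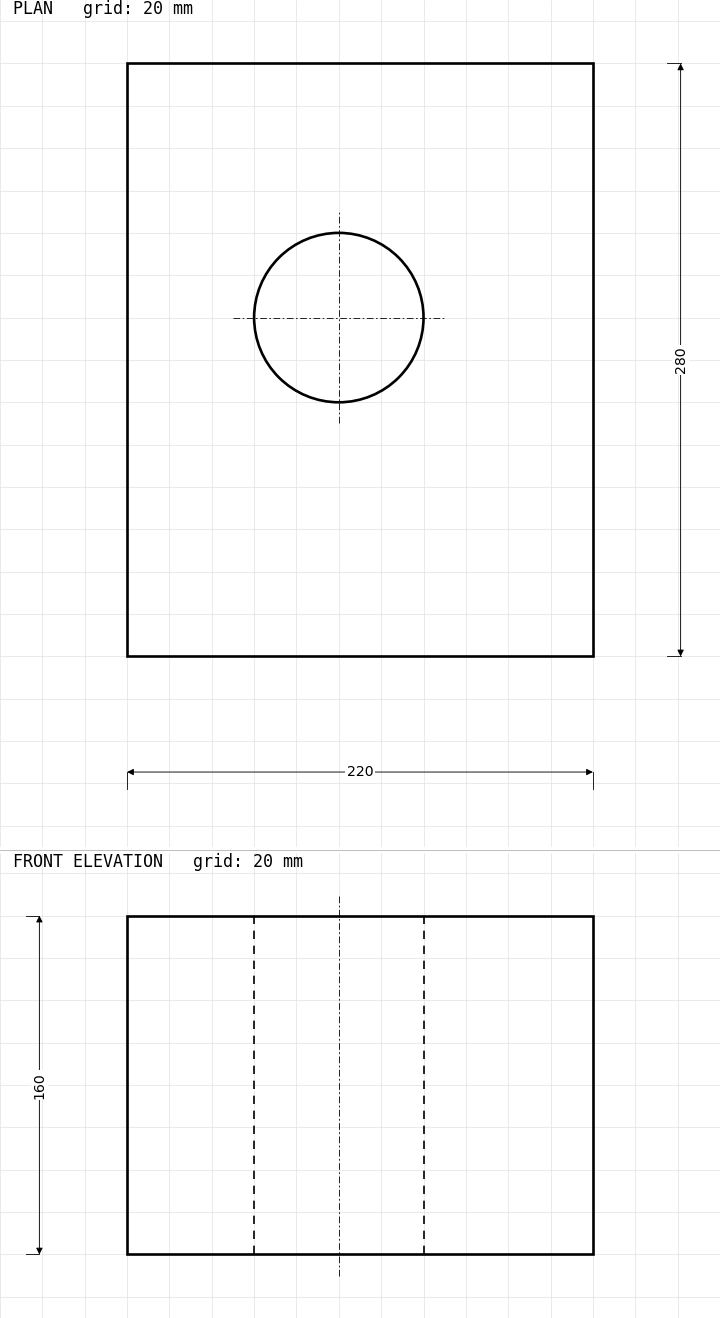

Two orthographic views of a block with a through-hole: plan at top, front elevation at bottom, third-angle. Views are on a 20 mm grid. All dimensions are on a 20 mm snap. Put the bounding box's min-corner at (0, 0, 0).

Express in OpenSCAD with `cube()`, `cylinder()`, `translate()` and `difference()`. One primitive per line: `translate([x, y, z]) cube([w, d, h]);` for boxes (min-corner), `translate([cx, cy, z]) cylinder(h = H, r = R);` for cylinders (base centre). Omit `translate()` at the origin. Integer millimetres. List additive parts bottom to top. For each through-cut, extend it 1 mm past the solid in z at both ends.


difference() {
  cube([220, 280, 160]);
  translate([100, 160, -1]) cylinder(h = 162, r = 40);
}
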